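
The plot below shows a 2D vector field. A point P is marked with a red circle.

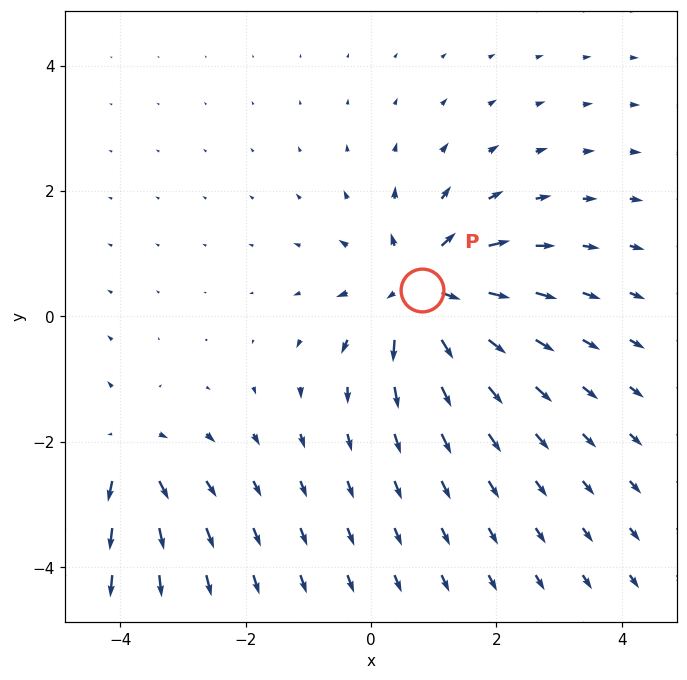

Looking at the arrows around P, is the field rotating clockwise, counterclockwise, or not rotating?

not rotating

Near P at (0.8, 0.4) the arrows show no circulation. The curl there is ≈0.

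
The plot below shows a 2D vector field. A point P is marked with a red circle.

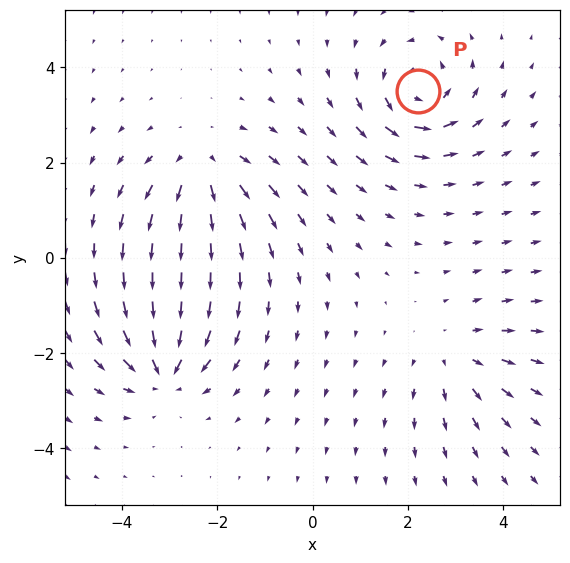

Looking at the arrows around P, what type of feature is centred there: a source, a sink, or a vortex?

At P (2.2, 3.5) the arrows circulate counterclockwise. Divergence ≈0, curl about +6 — near-zero divergence with nonzero curl is a vortex.

vortex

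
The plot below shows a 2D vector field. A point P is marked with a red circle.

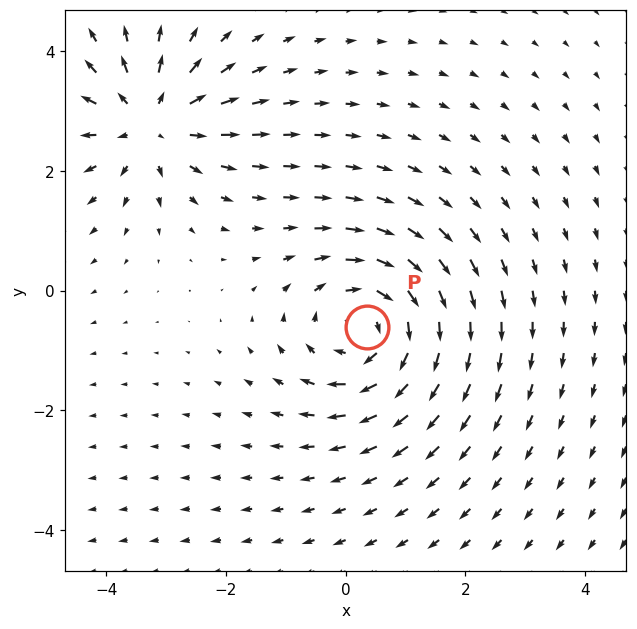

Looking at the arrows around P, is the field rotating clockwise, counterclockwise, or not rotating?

clockwise

Near P at (0.4, -0.6) the arrows circulate clockwise. The curl (z-component) there is about -3; negative curl means clockwise rotation.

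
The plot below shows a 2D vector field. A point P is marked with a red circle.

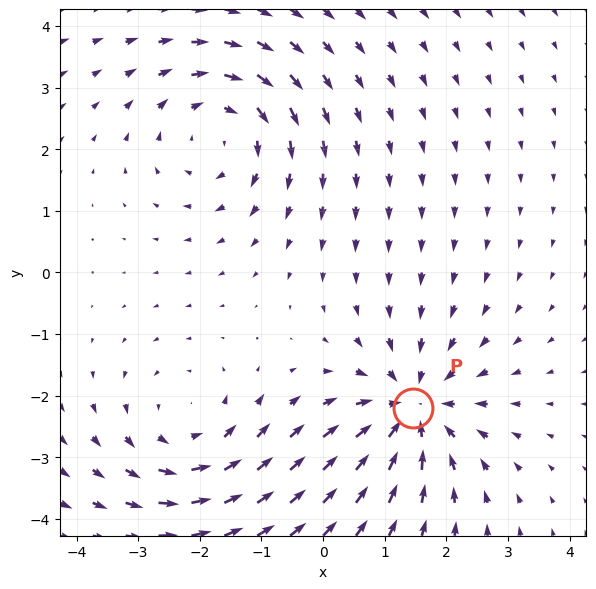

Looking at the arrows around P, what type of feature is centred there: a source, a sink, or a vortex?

At P (1.5, -2.2) the arrows converge inward. Divergence about -4, curl ≈0 — negative divergence with near-zero curl is a sink.

sink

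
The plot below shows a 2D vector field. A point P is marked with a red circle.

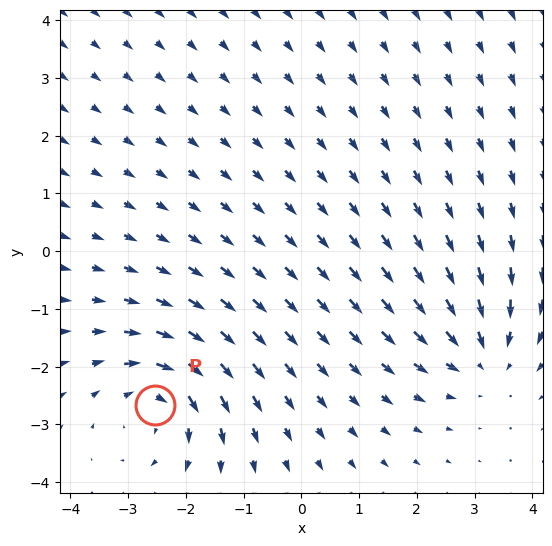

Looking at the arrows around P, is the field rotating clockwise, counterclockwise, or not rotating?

clockwise

Near P at (-2.5, -2.7) the arrows circulate clockwise. The curl (z-component) there is about -3; negative curl means clockwise rotation.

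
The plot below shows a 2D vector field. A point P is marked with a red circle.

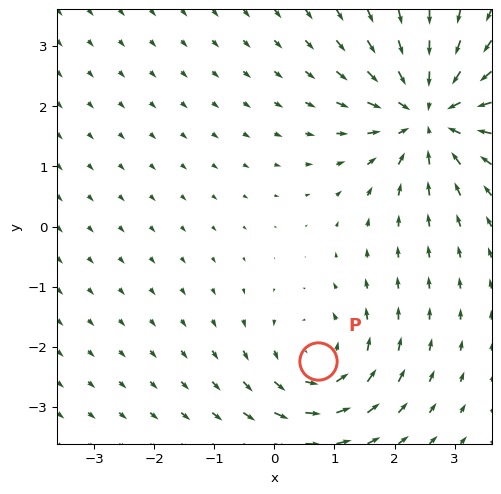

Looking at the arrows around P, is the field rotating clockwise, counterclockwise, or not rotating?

Near P at (0.7, -2.2) the arrows circulate counterclockwise. The curl (z-component) there is about +4; positive curl means counterclockwise rotation.

counterclockwise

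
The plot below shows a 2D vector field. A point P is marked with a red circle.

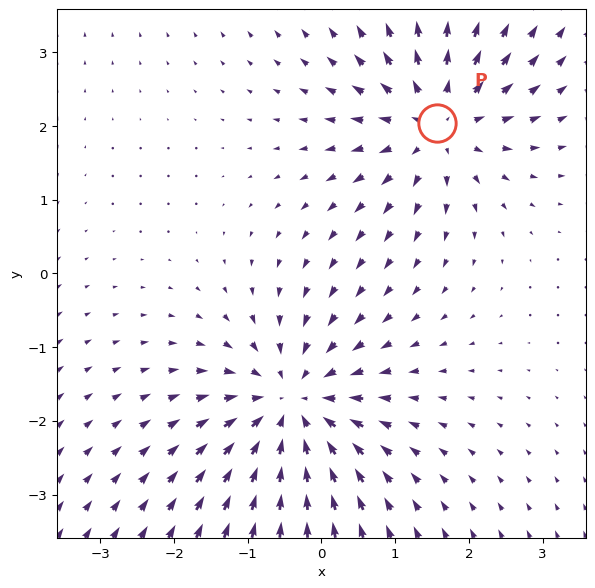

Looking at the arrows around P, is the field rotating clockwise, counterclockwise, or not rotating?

Near P at (1.6, 2.0) the arrows show no circulation. The curl there is ≈0.

not rotating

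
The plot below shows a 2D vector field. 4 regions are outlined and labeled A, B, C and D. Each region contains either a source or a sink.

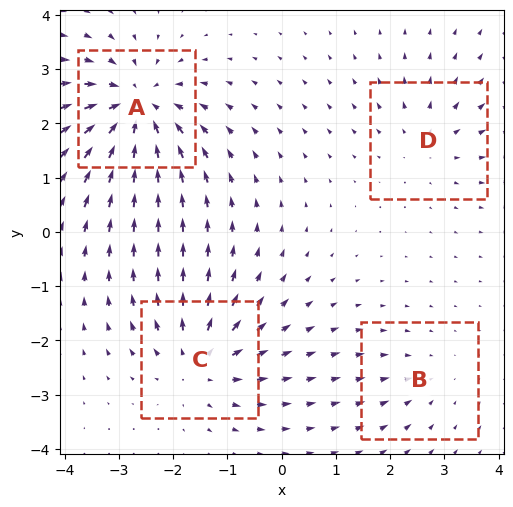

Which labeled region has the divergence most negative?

Divergence at each region's feature centre — A: about -7, B: about -2, C: about +5, D: about +3. Region A is most negative.

A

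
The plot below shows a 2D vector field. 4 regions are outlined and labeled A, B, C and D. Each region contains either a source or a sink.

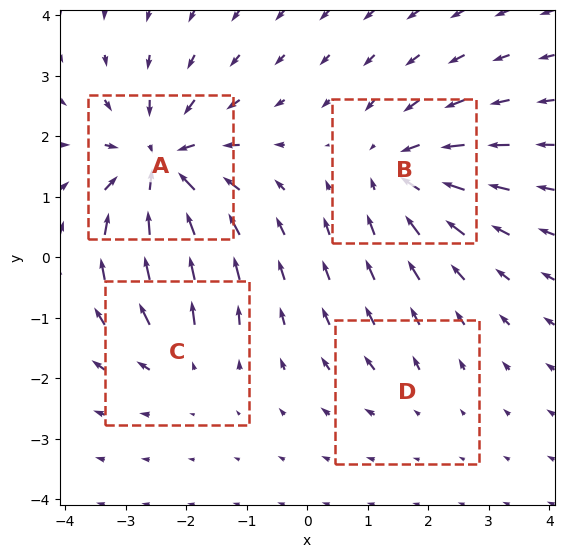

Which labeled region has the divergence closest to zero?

Divergence at each region's feature centre — A: about -7, B: about -5, C: about +4, D: about +2. Region D is closest to zero.

D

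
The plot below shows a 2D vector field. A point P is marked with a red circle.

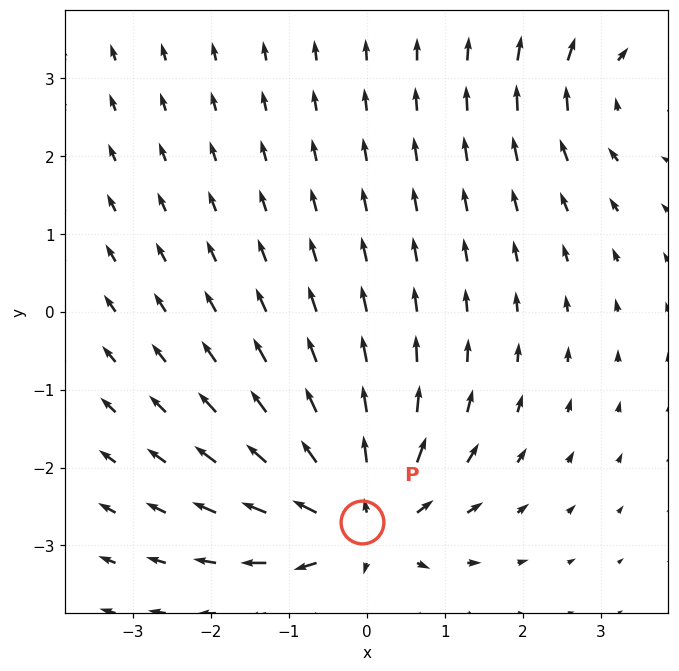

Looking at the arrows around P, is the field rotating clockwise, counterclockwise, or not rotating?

Near P at (-0.1, -2.7) the arrows show no circulation. The curl there is ≈0.

not rotating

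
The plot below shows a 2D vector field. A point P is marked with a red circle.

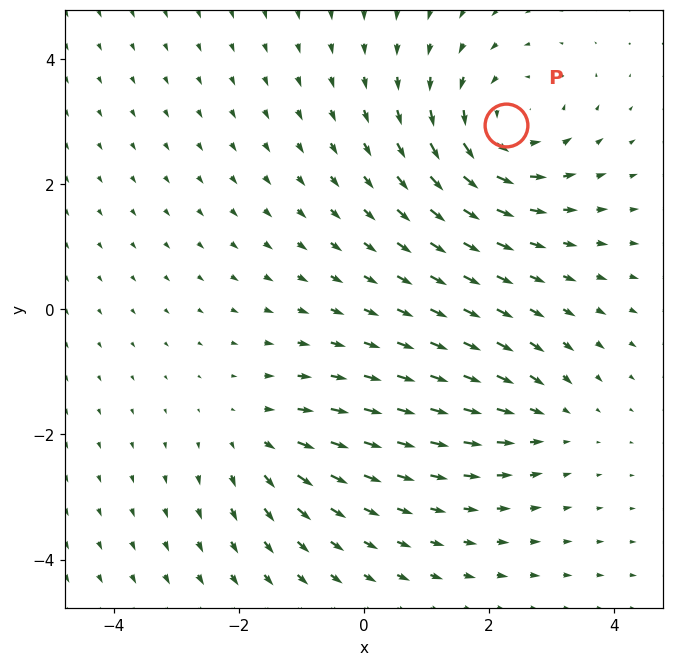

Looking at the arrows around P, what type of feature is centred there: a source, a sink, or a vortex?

At P (2.3, 2.9) the arrows circulate counterclockwise. Divergence ≈0, curl about +4 — near-zero divergence with nonzero curl is a vortex.

vortex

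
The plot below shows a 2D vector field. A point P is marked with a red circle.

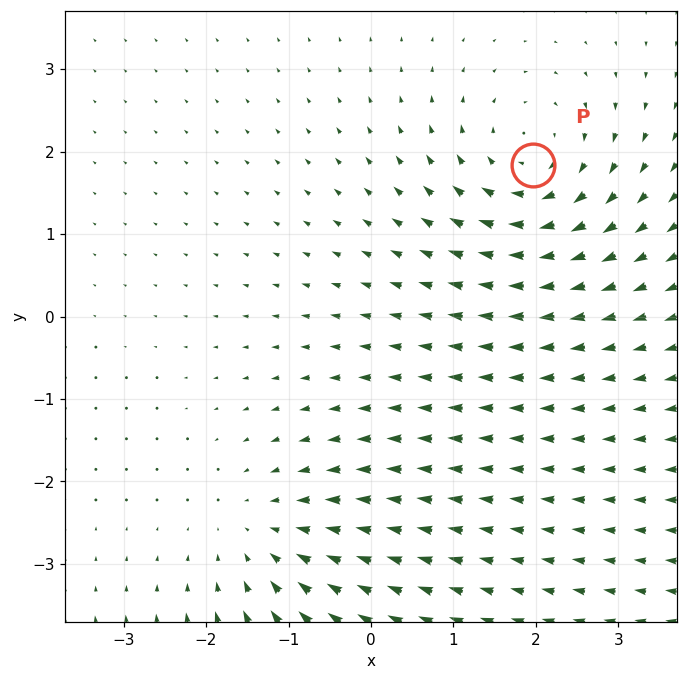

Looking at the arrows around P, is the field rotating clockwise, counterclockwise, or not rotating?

Near P at (2.0, 1.8) the arrows circulate clockwise. The curl (z-component) there is about -4; negative curl means clockwise rotation.

clockwise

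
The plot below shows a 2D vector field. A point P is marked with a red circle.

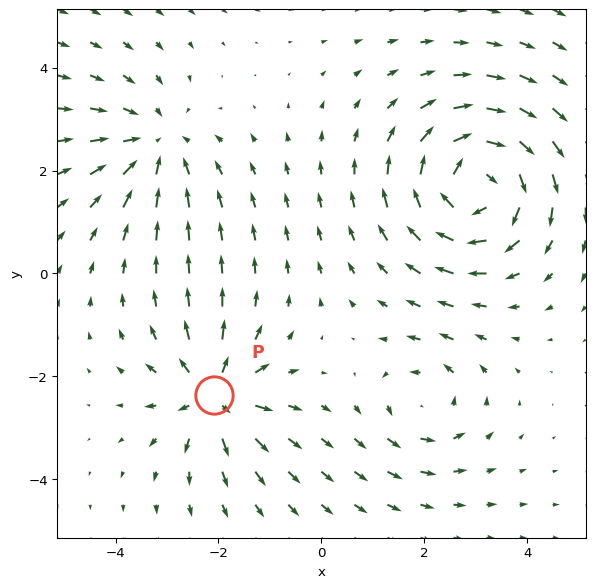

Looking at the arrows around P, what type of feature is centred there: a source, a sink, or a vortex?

source

At P (-2.1, -2.4) the arrows spread outward. Divergence about +4, curl ≈0 — positive divergence with near-zero curl is a source.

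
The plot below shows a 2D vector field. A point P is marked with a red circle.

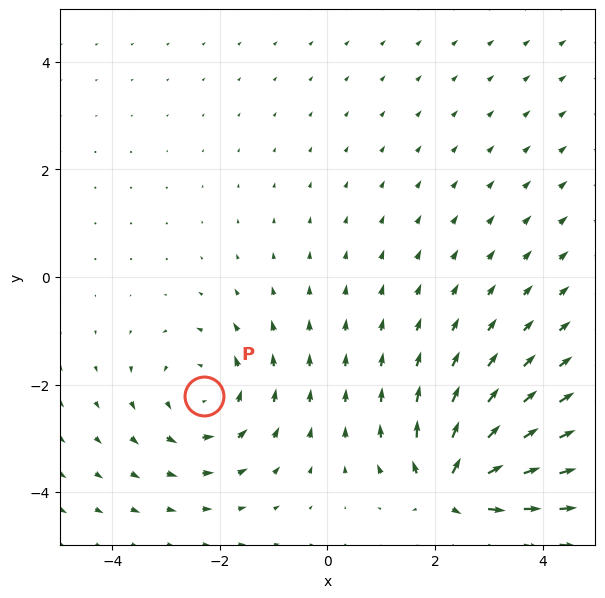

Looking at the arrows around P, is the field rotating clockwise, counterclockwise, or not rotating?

Near P at (-2.3, -2.2) the arrows circulate counterclockwise. The curl (z-component) there is about +3; positive curl means counterclockwise rotation.

counterclockwise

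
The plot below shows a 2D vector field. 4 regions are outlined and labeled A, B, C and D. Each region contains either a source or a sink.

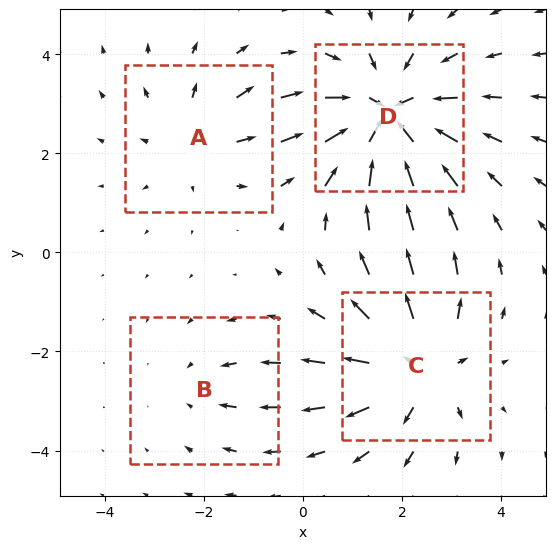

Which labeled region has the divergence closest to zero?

Divergence at each region's feature centre — A: about +3, B: about -2, C: about +5, D: about -6. Region B is closest to zero.

B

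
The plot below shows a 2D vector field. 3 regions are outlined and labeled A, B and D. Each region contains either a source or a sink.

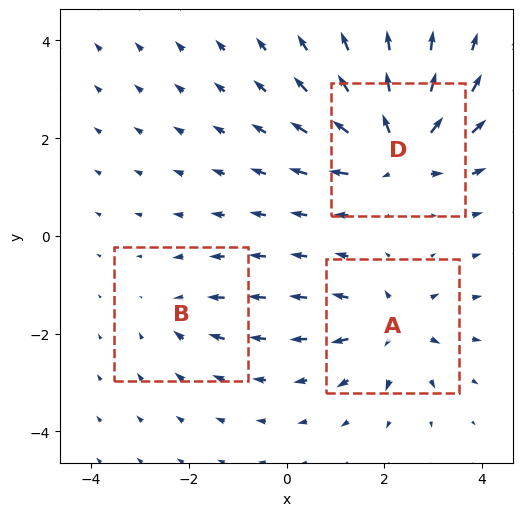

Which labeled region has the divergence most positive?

D

Divergence at each region's feature centre — A: about +4, B: about -2, D: about +6. Region D is most positive.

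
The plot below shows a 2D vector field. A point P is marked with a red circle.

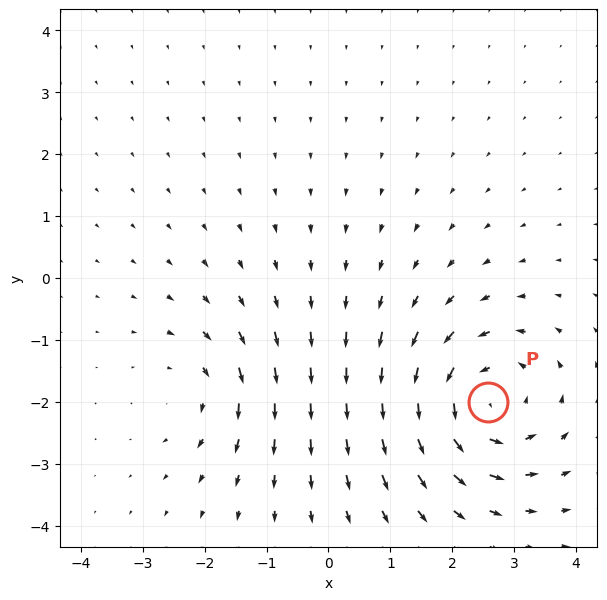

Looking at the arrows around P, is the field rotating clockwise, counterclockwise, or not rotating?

counterclockwise

Near P at (2.6, -2.0) the arrows circulate counterclockwise. The curl (z-component) there is about +5; positive curl means counterclockwise rotation.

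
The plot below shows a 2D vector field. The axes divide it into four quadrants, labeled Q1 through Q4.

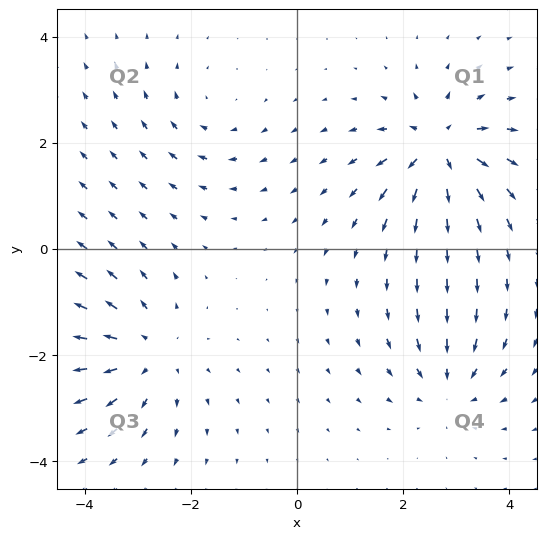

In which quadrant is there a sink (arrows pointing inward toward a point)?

Q4

The sink sits at approximately (2.9, -2.6), which lies in quadrant Q4. The divergence there is about -4, negative as expected for a sink.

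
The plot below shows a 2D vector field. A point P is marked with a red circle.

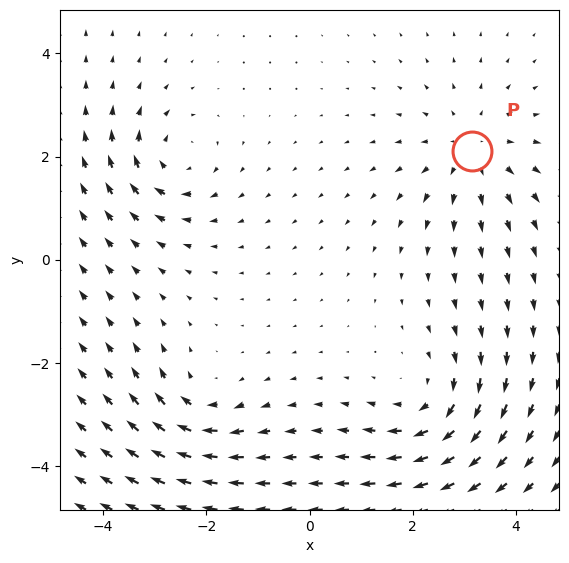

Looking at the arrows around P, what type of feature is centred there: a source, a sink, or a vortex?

At P (3.1, 2.1) the arrows spread outward. Divergence about +3, curl ≈0 — positive divergence with near-zero curl is a source.

source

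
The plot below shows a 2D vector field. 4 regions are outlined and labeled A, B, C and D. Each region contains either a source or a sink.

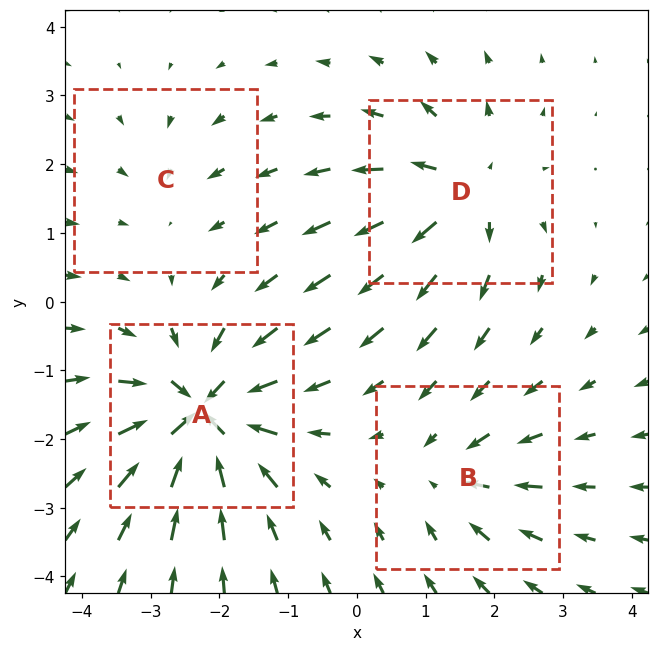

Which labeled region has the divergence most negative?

A

Divergence at each region's feature centre — A: about -9, B: about -4, C: about -2, D: about +6. Region A is most negative.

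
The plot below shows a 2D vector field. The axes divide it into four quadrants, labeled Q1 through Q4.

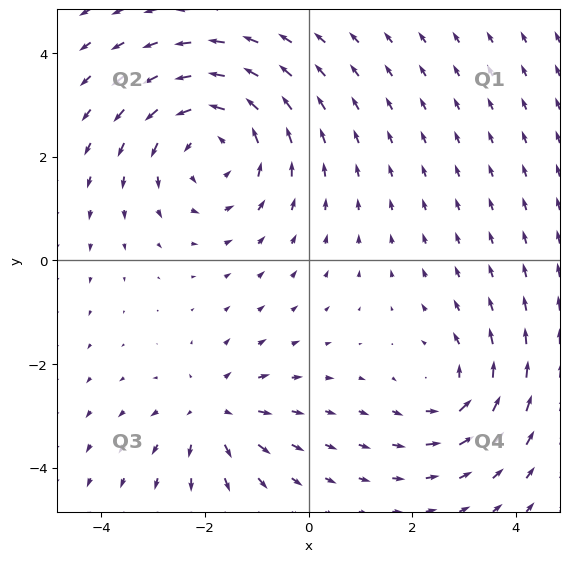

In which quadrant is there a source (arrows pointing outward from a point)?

Q3

The source sits at approximately (-1.8, -2.9), which lies in quadrant Q3. The divergence there is about +3, positive as expected for a source.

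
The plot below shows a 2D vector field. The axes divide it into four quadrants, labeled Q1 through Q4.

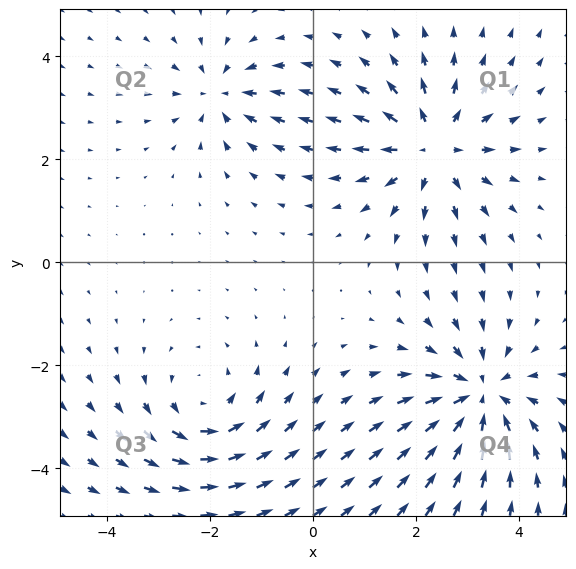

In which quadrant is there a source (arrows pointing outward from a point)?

The source sits at approximately (2.3, 2.2), which lies in quadrant Q1. The divergence there is about +5, positive as expected for a source.

Q1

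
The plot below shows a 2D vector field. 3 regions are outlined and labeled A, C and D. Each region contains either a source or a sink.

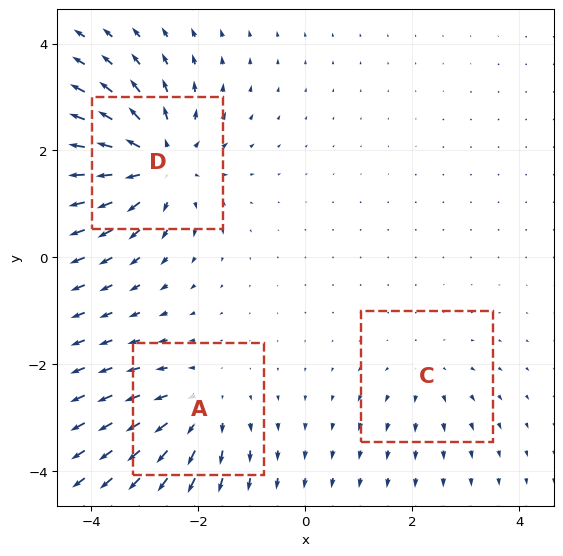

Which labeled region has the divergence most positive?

Divergence at each region's feature centre — A: about +3, C: about +2, D: about +5. Region D is most positive.

D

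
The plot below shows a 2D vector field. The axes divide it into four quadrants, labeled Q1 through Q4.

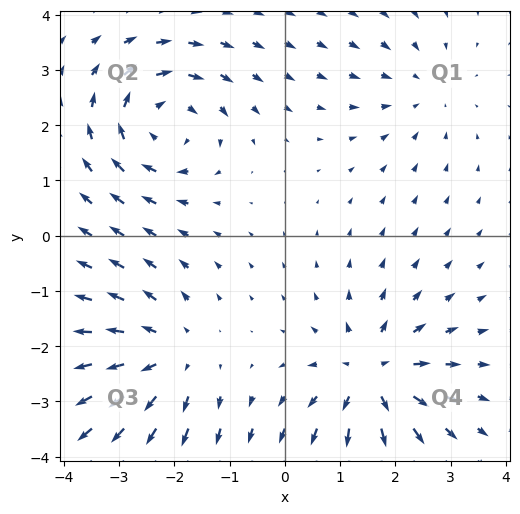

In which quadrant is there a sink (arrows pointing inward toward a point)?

Q1

The sink sits at approximately (2.5, 2.6), which lies in quadrant Q1. The divergence there is about -2, negative as expected for a sink.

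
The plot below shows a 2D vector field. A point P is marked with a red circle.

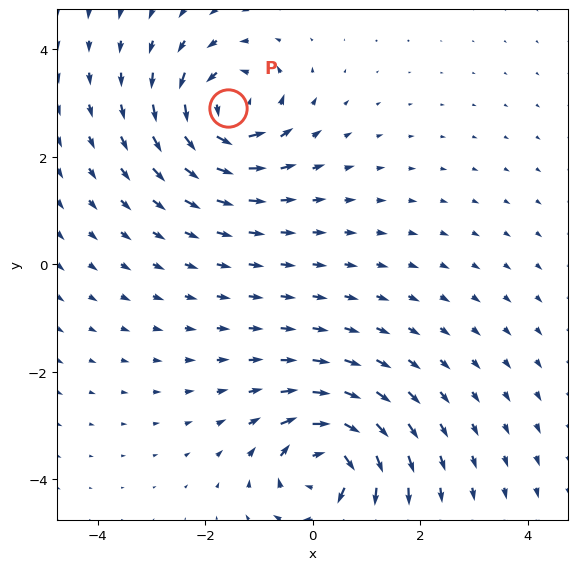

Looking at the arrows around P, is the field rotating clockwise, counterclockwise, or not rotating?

counterclockwise

Near P at (-1.6, 2.9) the arrows circulate counterclockwise. The curl (z-component) there is about +6; positive curl means counterclockwise rotation.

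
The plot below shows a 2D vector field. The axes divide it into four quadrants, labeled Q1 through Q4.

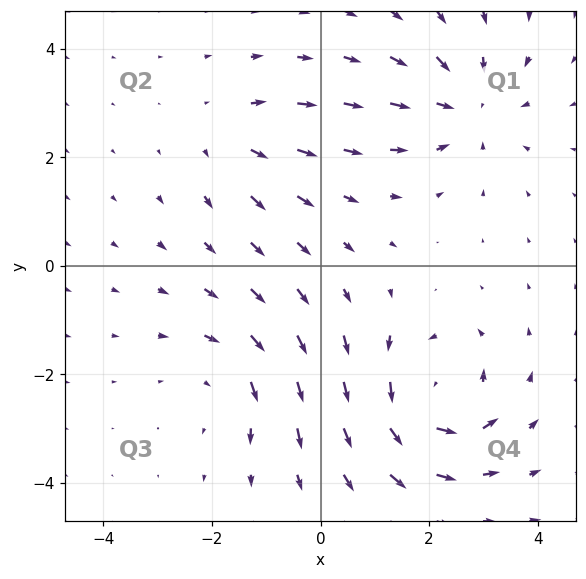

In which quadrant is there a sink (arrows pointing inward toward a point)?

Q1

The sink sits at approximately (2.7, 2.9), which lies in quadrant Q1. The divergence there is about -4, negative as expected for a sink.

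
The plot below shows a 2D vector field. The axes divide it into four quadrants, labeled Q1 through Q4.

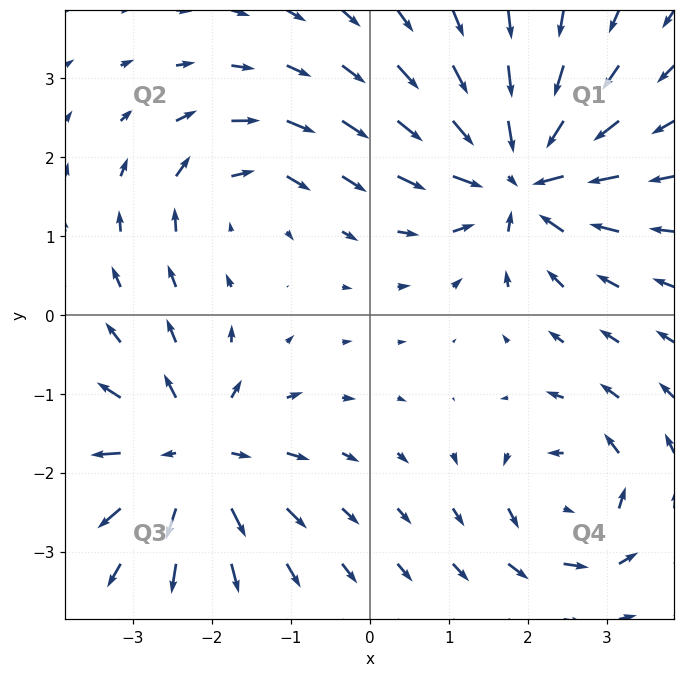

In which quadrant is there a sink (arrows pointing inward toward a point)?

Q1

The sink sits at approximately (1.9, 1.7), which lies in quadrant Q1. The divergence there is about -6, negative as expected for a sink.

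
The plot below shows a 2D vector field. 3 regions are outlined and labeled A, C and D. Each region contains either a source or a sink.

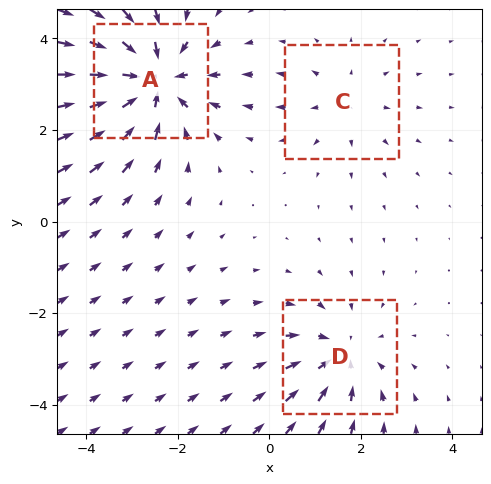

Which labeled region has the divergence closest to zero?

Divergence at each region's feature centre — A: about -5, C: about +2, D: about -3. Region C is closest to zero.

C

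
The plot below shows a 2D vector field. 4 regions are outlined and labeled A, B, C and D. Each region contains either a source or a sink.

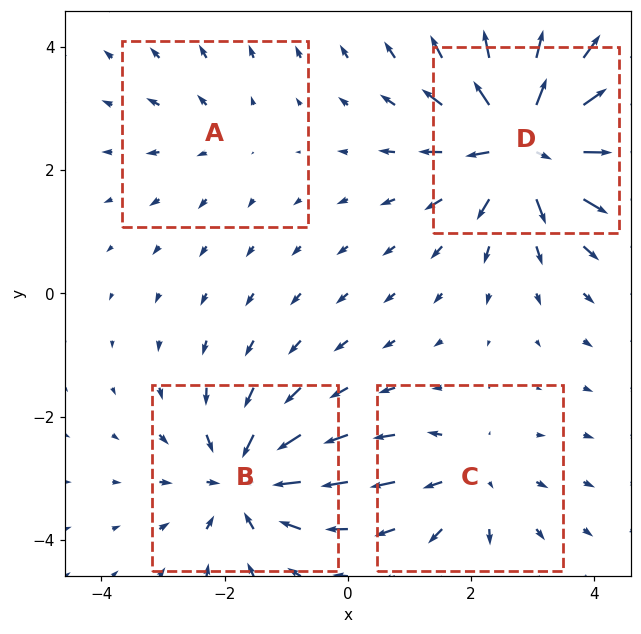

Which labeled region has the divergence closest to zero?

Divergence at each region's feature centre — A: about +2, B: about -6, C: about +4, D: about +8. Region A is closest to zero.

A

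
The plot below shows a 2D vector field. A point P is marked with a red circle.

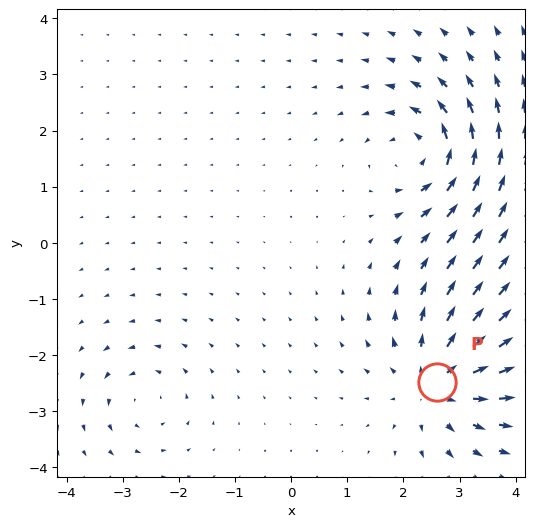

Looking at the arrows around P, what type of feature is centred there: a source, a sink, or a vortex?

At P (2.6, -2.5) the arrows spread outward. Divergence about +5, curl ≈0 — positive divergence with near-zero curl is a source.

source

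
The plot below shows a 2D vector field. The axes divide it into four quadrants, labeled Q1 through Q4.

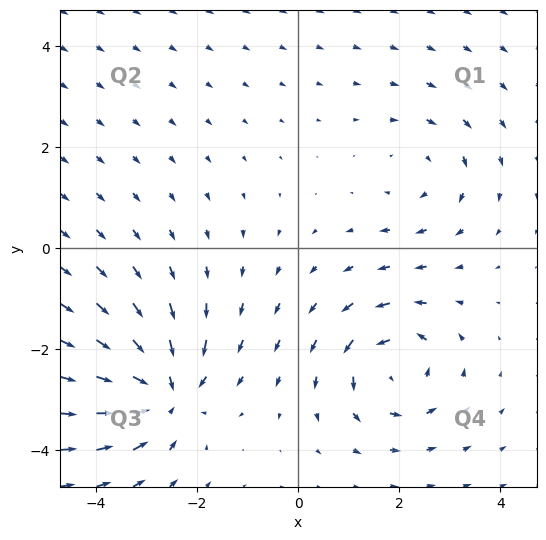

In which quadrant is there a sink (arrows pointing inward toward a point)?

The sink sits at approximately (-2.6, -2.8), which lies in quadrant Q3. The divergence there is about -5, negative as expected for a sink.

Q3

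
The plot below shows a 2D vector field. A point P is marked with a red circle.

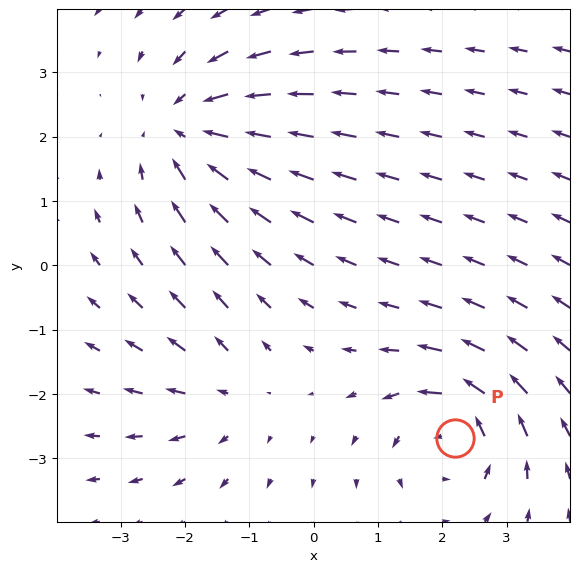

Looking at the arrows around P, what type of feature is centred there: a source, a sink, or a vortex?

vortex

At P (2.2, -2.7) the arrows circulate counterclockwise. Divergence ≈0, curl about +5 — near-zero divergence with nonzero curl is a vortex.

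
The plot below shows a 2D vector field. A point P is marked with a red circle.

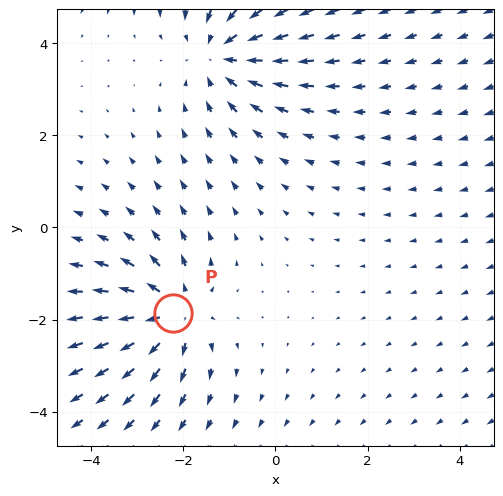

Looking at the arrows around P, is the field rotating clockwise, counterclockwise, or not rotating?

not rotating

Near P at (-2.2, -1.9) the arrows show no circulation. The curl there is ≈0.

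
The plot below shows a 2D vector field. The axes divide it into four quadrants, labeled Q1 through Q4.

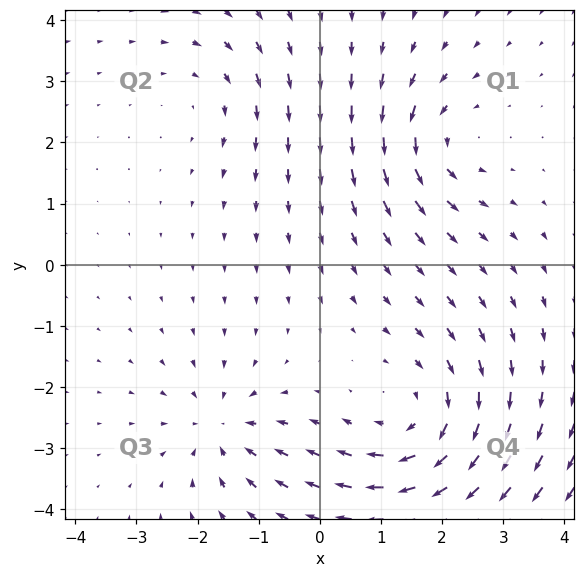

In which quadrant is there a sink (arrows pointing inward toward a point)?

The sink sits at approximately (-1.6, -2.7), which lies in quadrant Q3. The divergence there is about -4, negative as expected for a sink.

Q3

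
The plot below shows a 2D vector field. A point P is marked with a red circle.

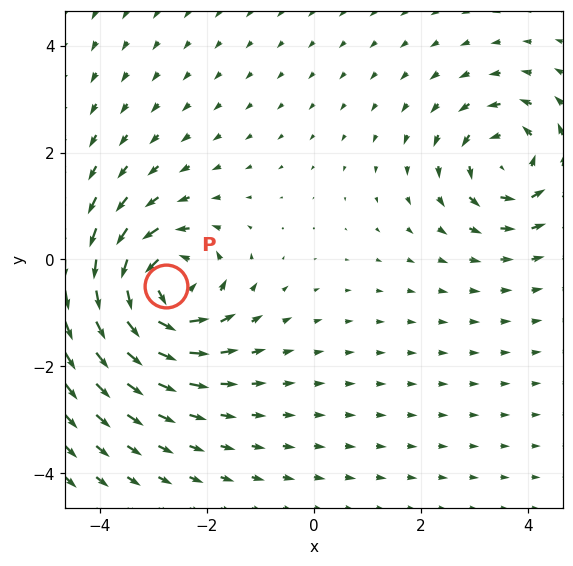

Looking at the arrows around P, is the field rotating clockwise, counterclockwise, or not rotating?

counterclockwise

Near P at (-2.8, -0.5) the arrows circulate counterclockwise. The curl (z-component) there is about +5; positive curl means counterclockwise rotation.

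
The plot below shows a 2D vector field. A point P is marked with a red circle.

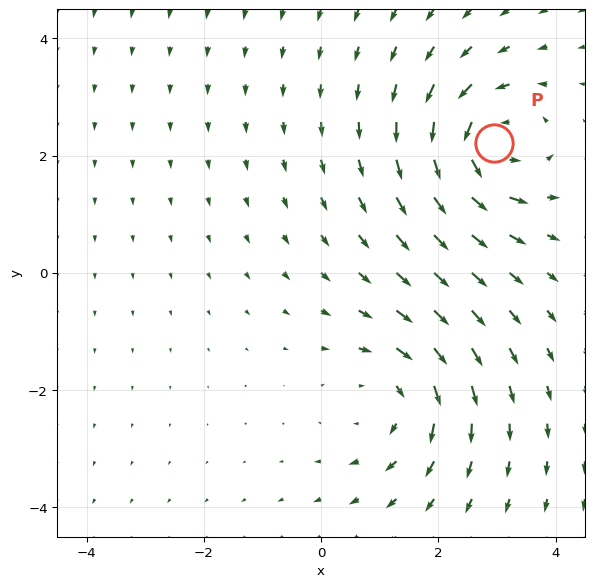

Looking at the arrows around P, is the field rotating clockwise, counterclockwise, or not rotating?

Near P at (2.9, 2.2) the arrows circulate counterclockwise. The curl (z-component) there is about +6; positive curl means counterclockwise rotation.

counterclockwise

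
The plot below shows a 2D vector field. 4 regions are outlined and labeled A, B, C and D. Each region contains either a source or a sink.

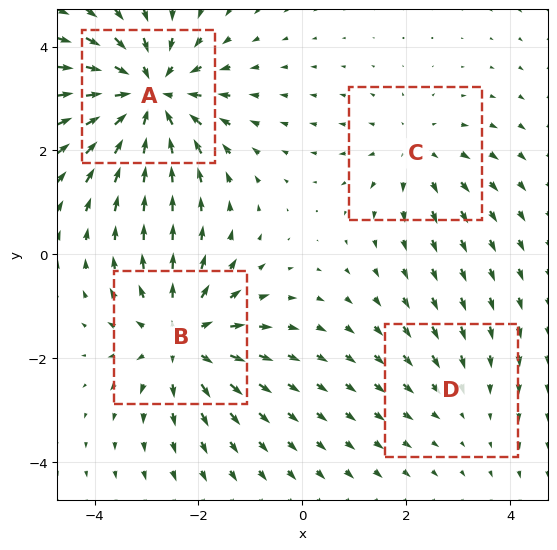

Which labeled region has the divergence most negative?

A

Divergence at each region's feature centre — A: about -6, B: about +5, C: about +3, D: about -2. Region A is most negative.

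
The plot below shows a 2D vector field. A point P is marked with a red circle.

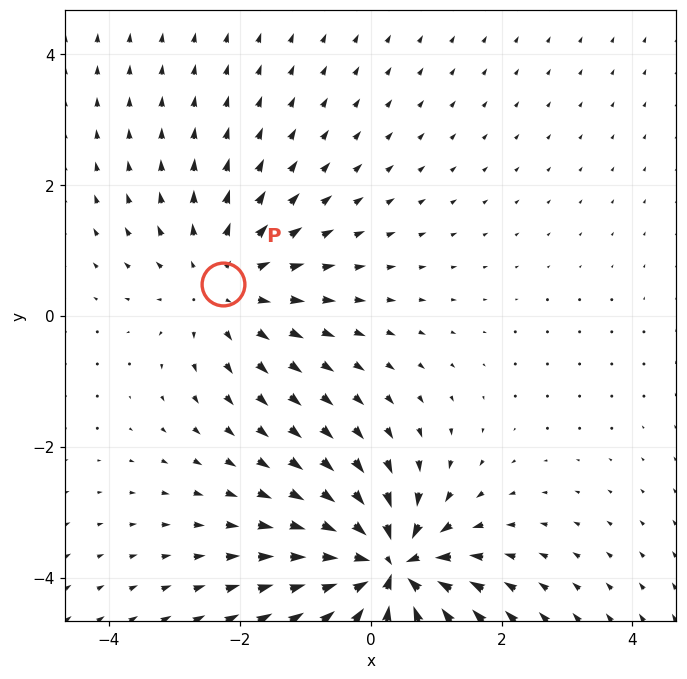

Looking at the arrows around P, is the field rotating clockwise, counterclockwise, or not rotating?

not rotating

Near P at (-2.3, 0.5) the arrows show no circulation. The curl there is ≈0.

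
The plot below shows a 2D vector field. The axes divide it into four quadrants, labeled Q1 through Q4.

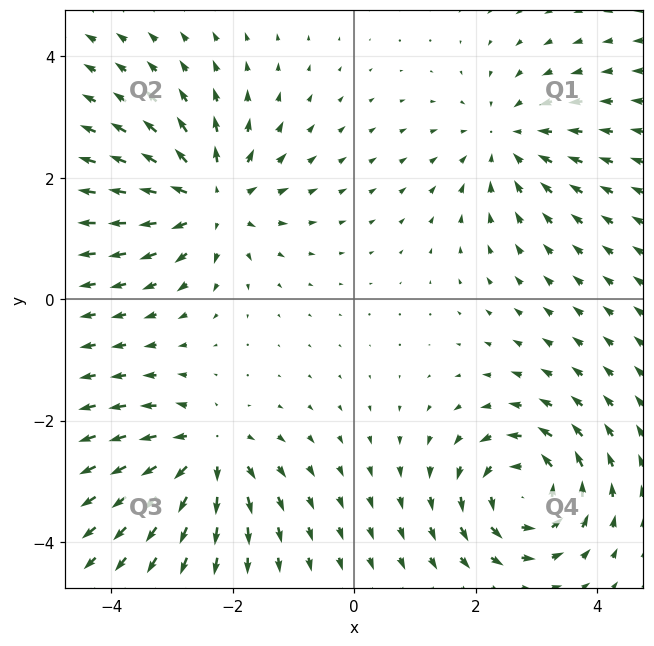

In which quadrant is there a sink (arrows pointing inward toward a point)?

Q1

The sink sits at approximately (2.5, 2.6), which lies in quadrant Q1. The divergence there is about -4, negative as expected for a sink.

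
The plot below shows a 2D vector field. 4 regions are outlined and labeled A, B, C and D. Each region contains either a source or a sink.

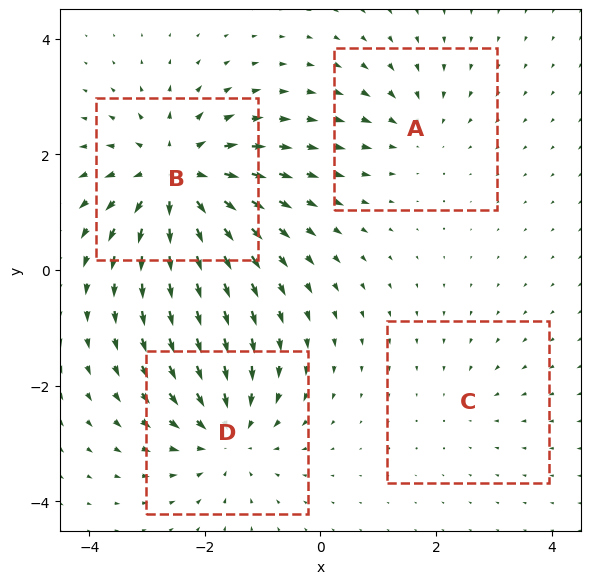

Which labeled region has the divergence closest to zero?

C

Divergence at each region's feature centre — A: about -3, B: about +7, C: about -2, D: about -5. Region C is closest to zero.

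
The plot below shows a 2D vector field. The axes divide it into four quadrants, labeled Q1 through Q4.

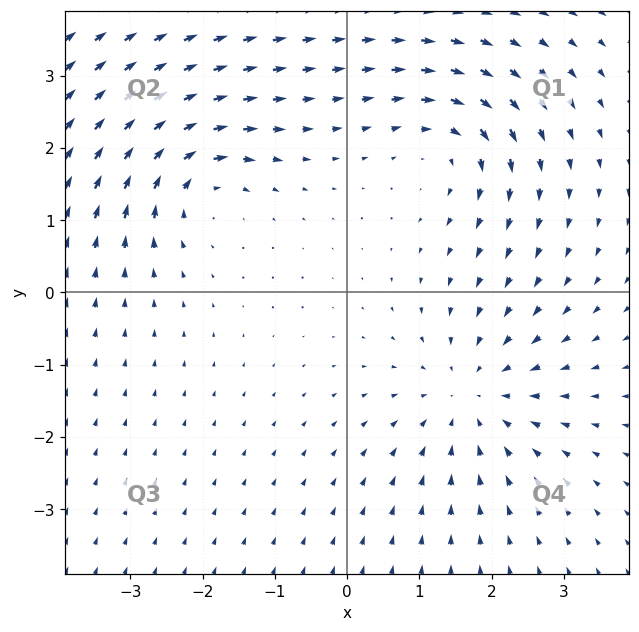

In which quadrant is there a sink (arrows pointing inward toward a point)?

Q4

The sink sits at approximately (1.7, -1.4), which lies in quadrant Q4. The divergence there is about -4, negative as expected for a sink.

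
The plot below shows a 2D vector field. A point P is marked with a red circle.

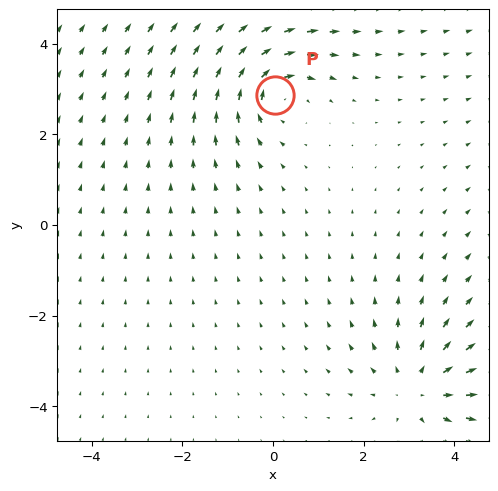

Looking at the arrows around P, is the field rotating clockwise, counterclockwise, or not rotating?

Near P at (0.1, 2.9) the arrows circulate clockwise. The curl (z-component) there is about -4; negative curl means clockwise rotation.

clockwise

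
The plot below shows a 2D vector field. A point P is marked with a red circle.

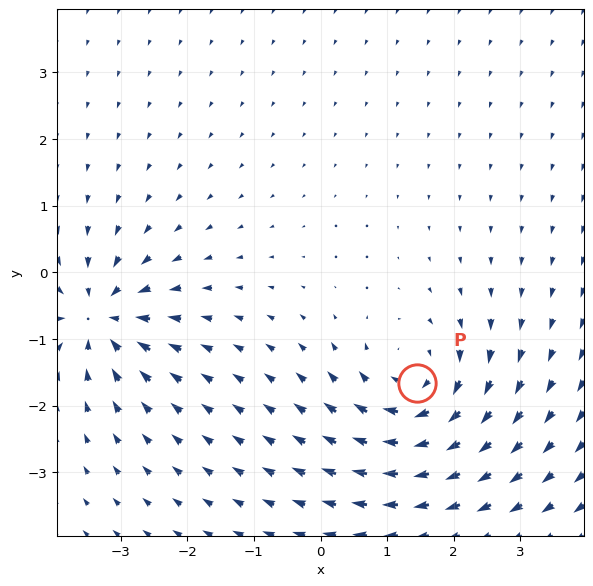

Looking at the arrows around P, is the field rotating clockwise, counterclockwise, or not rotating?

clockwise

Near P at (1.4, -1.7) the arrows circulate clockwise. The curl (z-component) there is about -5; negative curl means clockwise rotation.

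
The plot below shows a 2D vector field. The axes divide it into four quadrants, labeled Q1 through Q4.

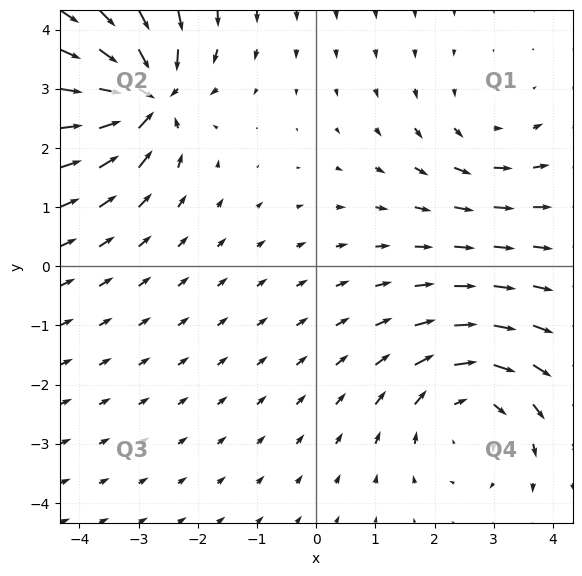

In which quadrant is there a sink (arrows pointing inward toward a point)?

Q2

The sink sits at approximately (-2.9, 2.9), which lies in quadrant Q2. The divergence there is about -7, negative as expected for a sink.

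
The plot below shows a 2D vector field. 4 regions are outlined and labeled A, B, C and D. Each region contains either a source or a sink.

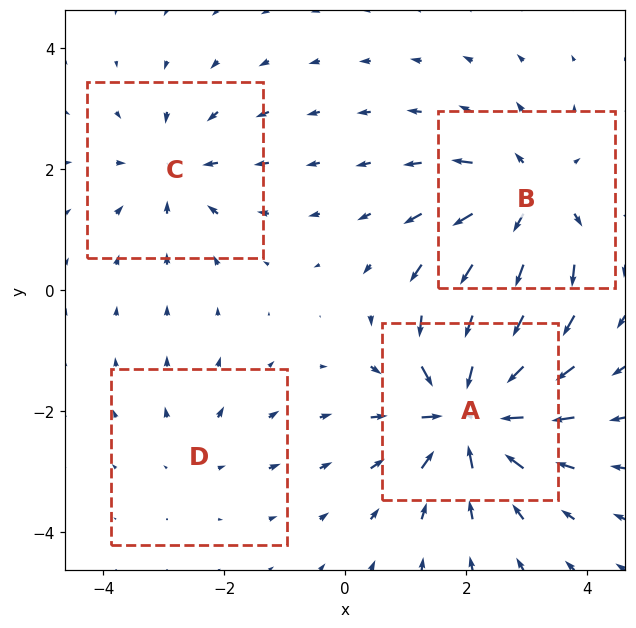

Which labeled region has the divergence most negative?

Divergence at each region's feature centre — A: about -8, B: about +6, C: about -4, D: about +2. Region A is most negative.

A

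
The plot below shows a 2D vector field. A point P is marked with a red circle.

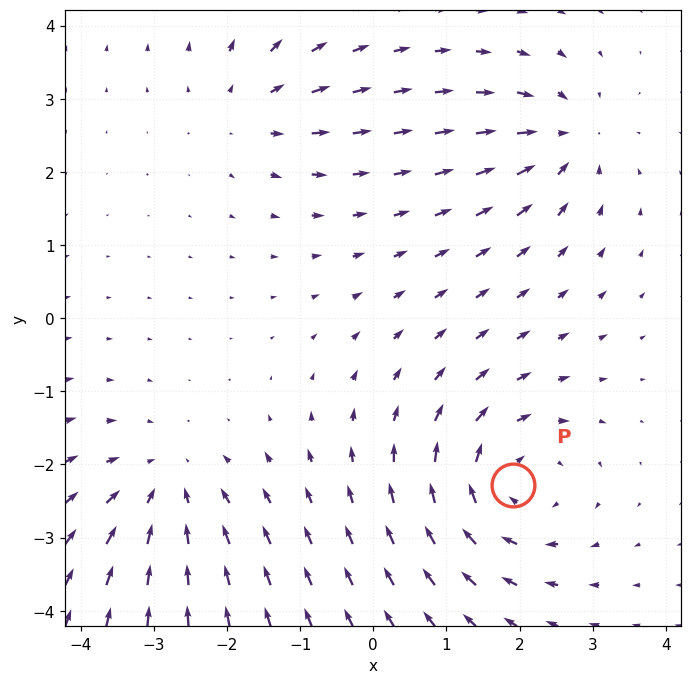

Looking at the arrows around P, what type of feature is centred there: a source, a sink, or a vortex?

At P (1.9, -2.3) the arrows circulate clockwise. Divergence ≈0, curl about -4 — near-zero divergence with nonzero curl is a vortex.

vortex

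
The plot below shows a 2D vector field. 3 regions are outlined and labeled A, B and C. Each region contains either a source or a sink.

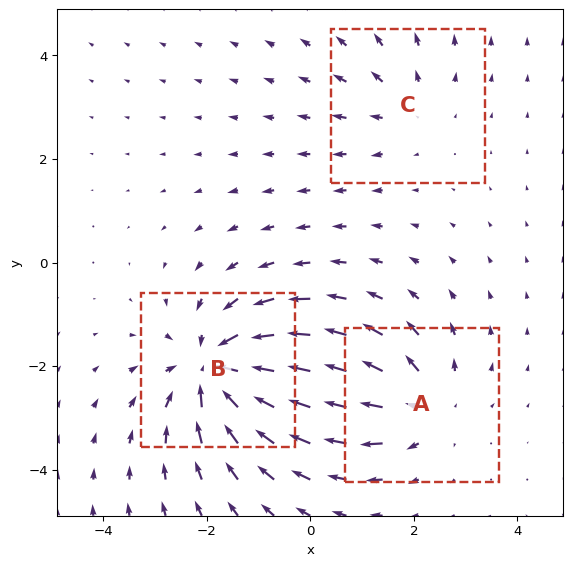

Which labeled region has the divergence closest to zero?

C

Divergence at each region's feature centre — A: about +3, B: about -5, C: about +2. Region C is closest to zero.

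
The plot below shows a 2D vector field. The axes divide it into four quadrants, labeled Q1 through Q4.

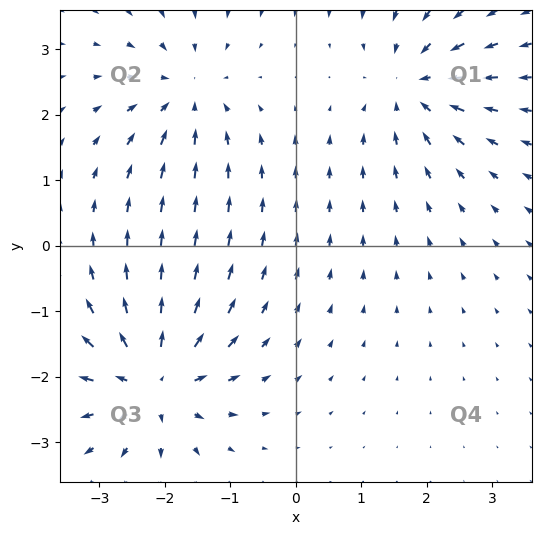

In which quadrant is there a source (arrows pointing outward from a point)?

The source sits at approximately (-2.2, -2.1), which lies in quadrant Q3. The divergence there is about +5, positive as expected for a source.

Q3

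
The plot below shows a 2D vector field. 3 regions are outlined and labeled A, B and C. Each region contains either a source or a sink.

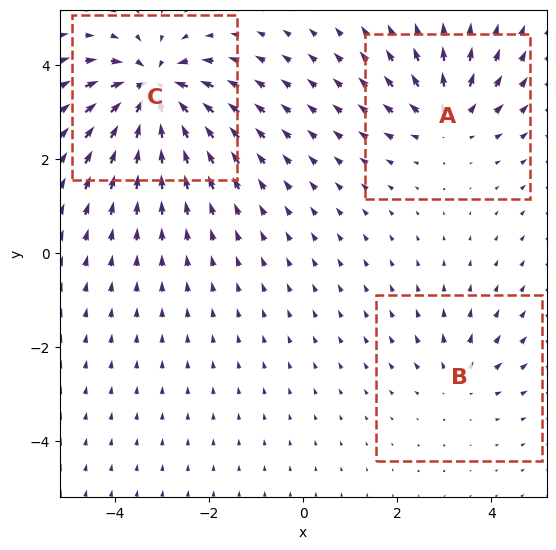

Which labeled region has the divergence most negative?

C

Divergence at each region's feature centre — A: about +4, B: about +3, C: about -7. Region C is most negative.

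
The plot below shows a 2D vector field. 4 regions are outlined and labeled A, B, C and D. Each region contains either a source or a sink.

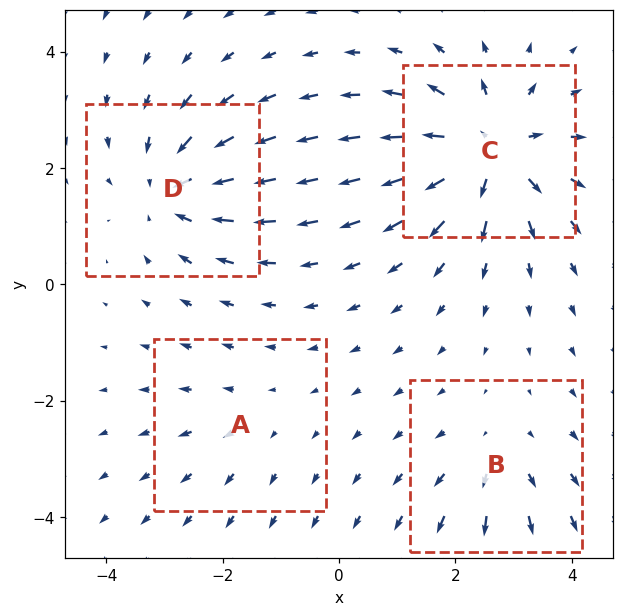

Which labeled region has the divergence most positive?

C

Divergence at each region's feature centre — A: about +2, B: about +3, C: about +7, D: about -5. Region C is most positive.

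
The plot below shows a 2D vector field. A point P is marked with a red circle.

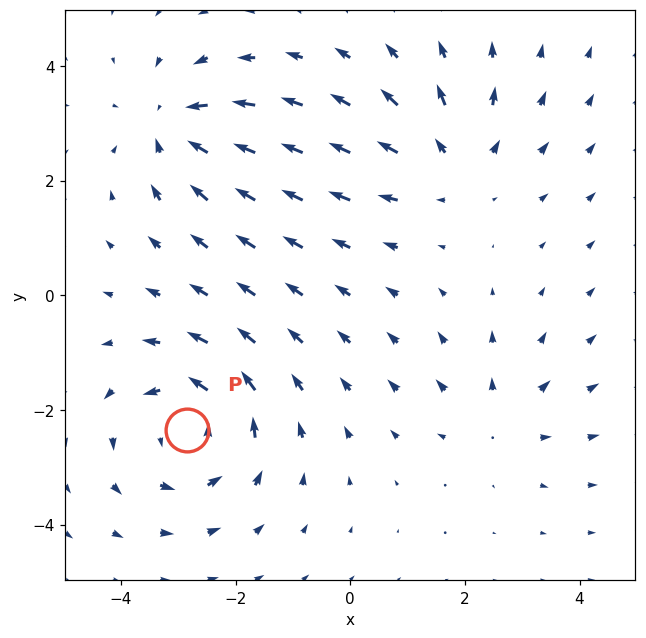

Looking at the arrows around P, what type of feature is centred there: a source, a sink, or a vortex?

At P (-2.8, -2.4) the arrows circulate counterclockwise. Divergence ≈0, curl about +5 — near-zero divergence with nonzero curl is a vortex.

vortex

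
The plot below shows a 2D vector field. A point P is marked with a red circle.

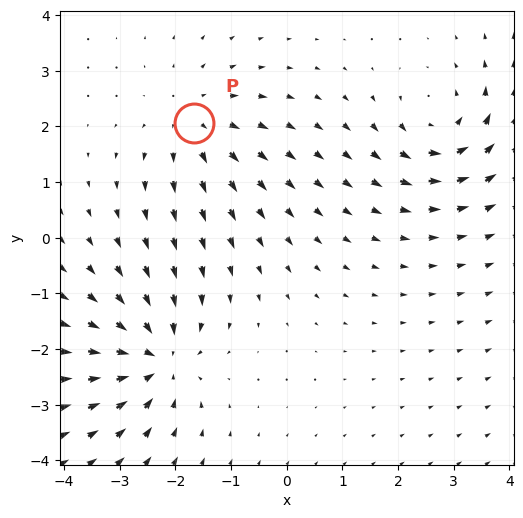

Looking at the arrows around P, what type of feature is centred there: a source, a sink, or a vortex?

At P (-1.7, 2.1) the arrows spread outward. Divergence about +3, curl ≈0 — positive divergence with near-zero curl is a source.

source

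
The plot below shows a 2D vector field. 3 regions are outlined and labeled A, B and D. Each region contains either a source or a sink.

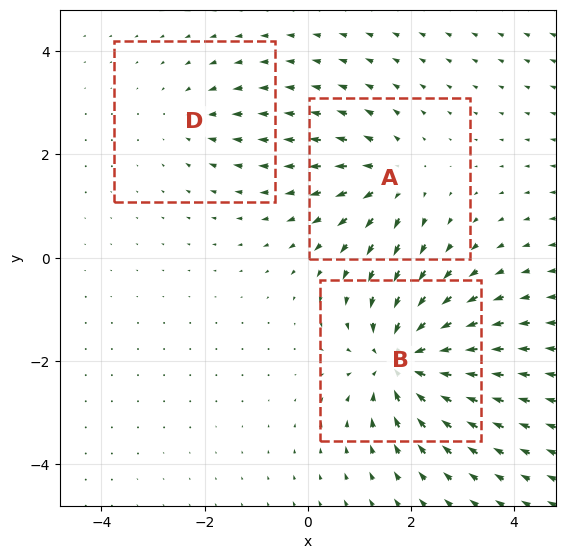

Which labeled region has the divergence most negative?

Divergence at each region's feature centre — A: about +4, B: about -6, D: about -2. Region B is most negative.

B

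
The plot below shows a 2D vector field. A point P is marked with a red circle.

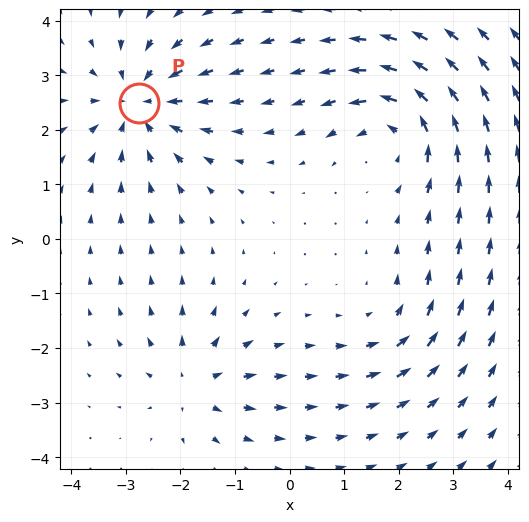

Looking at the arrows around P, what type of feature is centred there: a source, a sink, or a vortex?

sink

At P (-2.8, 2.5) the arrows converge inward. Divergence about -5, curl ≈0 — negative divergence with near-zero curl is a sink.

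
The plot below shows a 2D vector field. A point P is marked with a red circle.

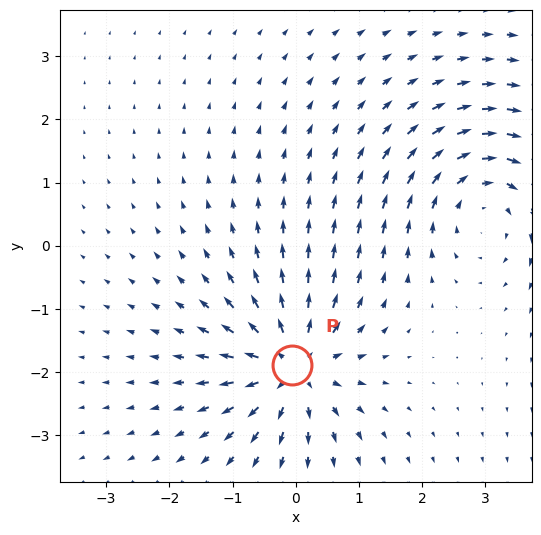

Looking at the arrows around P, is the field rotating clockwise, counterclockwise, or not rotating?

not rotating

Near P at (-0.1, -1.9) the arrows show no circulation. The curl there is ≈0.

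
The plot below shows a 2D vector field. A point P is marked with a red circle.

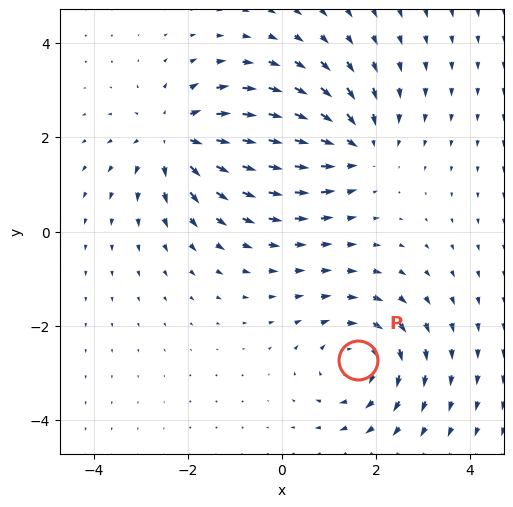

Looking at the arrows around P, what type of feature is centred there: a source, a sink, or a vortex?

At P (1.6, -2.7) the arrows circulate clockwise. Divergence ≈0, curl about -4 — near-zero divergence with nonzero curl is a vortex.

vortex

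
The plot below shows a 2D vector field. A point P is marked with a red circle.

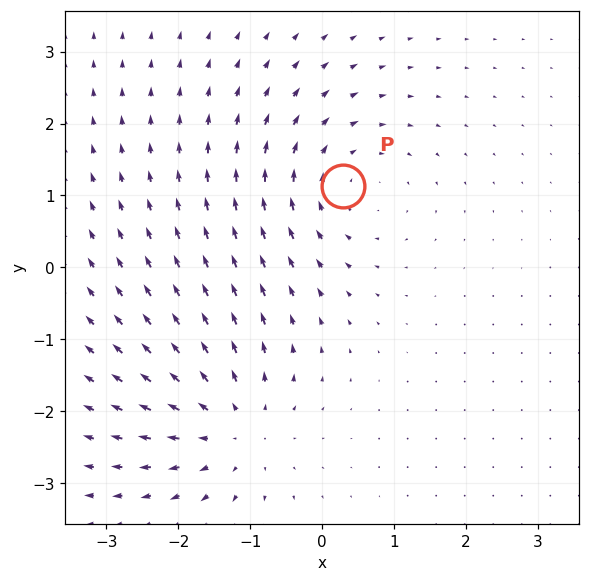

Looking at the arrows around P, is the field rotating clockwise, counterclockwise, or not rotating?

clockwise

Near P at (0.3, 1.1) the arrows circulate clockwise. The curl (z-component) there is about -4; negative curl means clockwise rotation.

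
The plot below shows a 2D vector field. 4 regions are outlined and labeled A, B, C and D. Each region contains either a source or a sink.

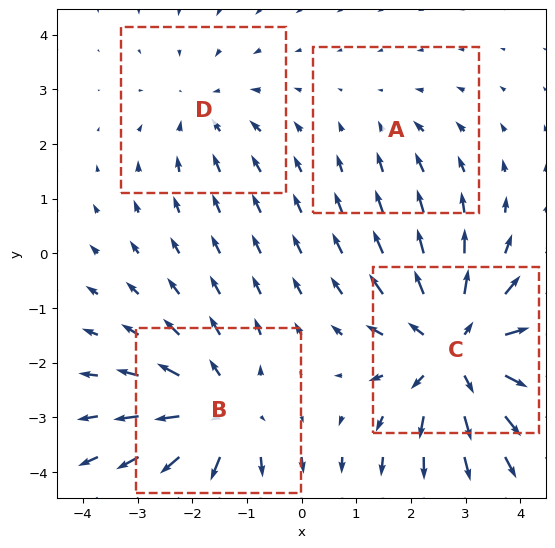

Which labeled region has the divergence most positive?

Divergence at each region's feature centre — A: about -2, B: about +4, C: about +6, D: about -3. Region C is most positive.

C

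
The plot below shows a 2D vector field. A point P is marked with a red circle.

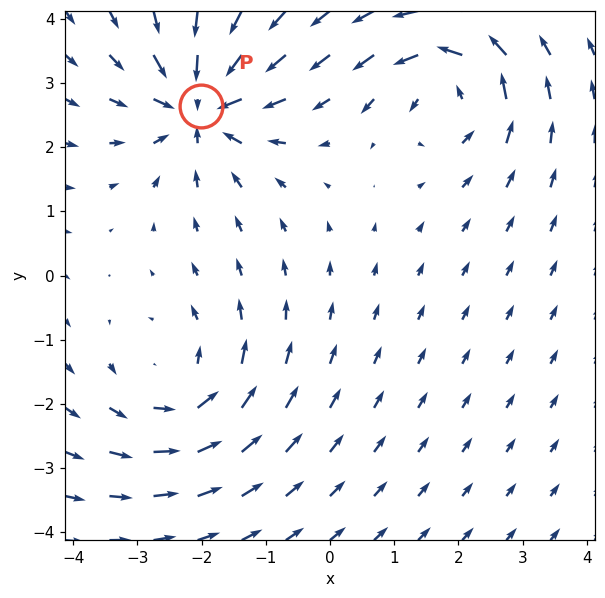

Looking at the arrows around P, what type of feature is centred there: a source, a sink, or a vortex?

At P (-2.0, 2.6) the arrows converge inward. Divergence about -6, curl ≈0 — negative divergence with near-zero curl is a sink.

sink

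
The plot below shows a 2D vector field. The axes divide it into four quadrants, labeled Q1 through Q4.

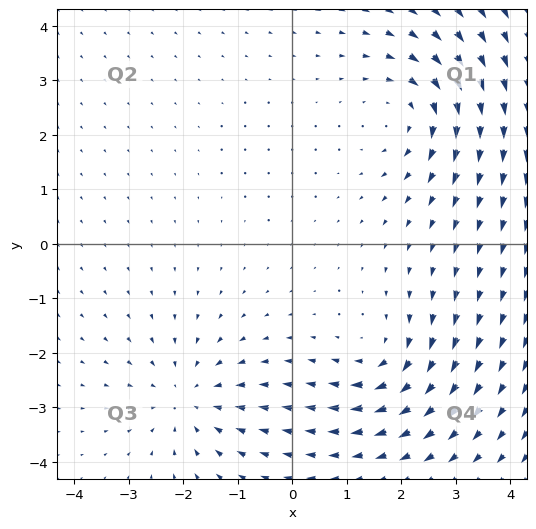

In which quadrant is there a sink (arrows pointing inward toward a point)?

Q3

The sink sits at approximately (-1.9, -2.8), which lies in quadrant Q3. The divergence there is about -3, negative as expected for a sink.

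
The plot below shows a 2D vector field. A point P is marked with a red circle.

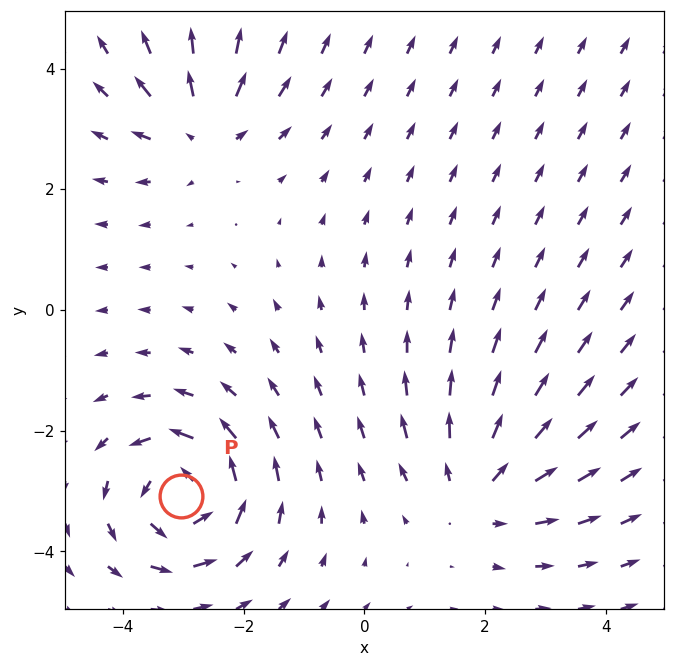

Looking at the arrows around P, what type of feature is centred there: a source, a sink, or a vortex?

vortex

At P (-3.0, -3.1) the arrows circulate counterclockwise. Divergence ≈0, curl about +6 — near-zero divergence with nonzero curl is a vortex.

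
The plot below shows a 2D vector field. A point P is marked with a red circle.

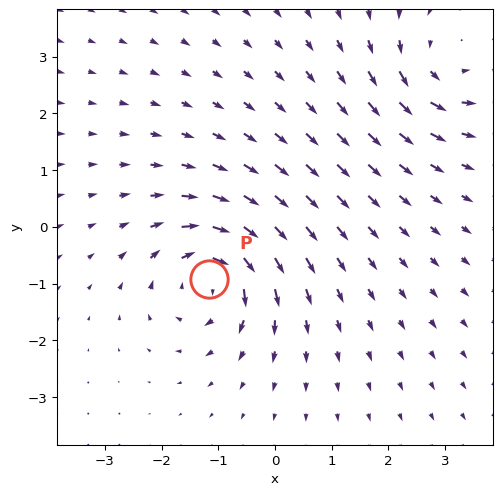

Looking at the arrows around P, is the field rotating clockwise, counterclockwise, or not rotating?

Near P at (-1.2, -0.9) the arrows circulate clockwise. The curl (z-component) there is about -6; negative curl means clockwise rotation.

clockwise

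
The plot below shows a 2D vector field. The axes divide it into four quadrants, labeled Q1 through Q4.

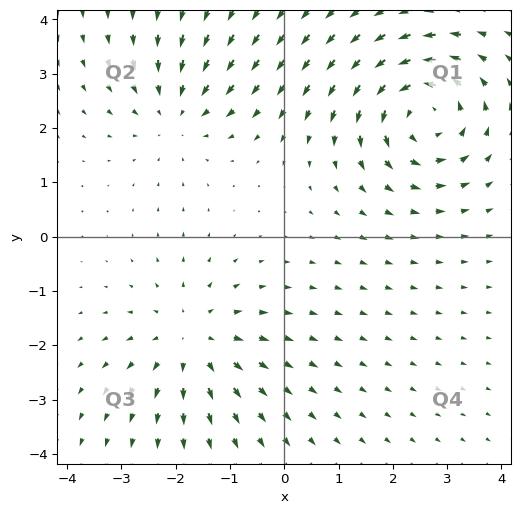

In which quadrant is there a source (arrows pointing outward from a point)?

The source sits at approximately (-1.7, -1.9), which lies in quadrant Q3. The divergence there is about +3, positive as expected for a source.

Q3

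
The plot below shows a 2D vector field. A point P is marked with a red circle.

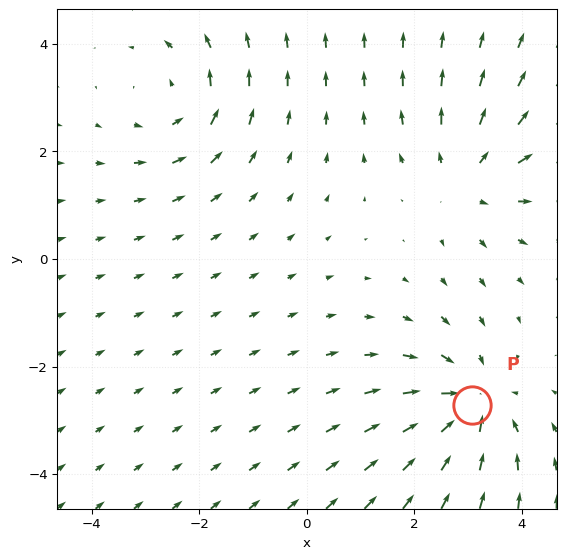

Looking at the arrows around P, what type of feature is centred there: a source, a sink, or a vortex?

At P (3.1, -2.7) the arrows converge inward. Divergence about -4, curl ≈0 — negative divergence with near-zero curl is a sink.

sink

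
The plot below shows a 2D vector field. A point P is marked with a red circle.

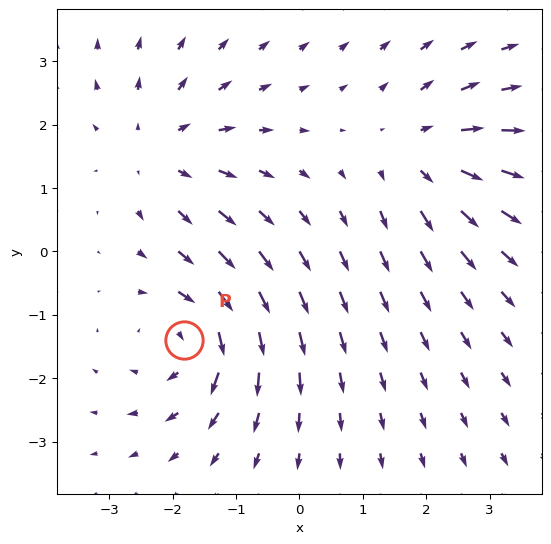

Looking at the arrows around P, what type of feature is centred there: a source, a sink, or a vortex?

At P (-1.8, -1.4) the arrows circulate clockwise. Divergence ≈0, curl about -6 — near-zero divergence with nonzero curl is a vortex.

vortex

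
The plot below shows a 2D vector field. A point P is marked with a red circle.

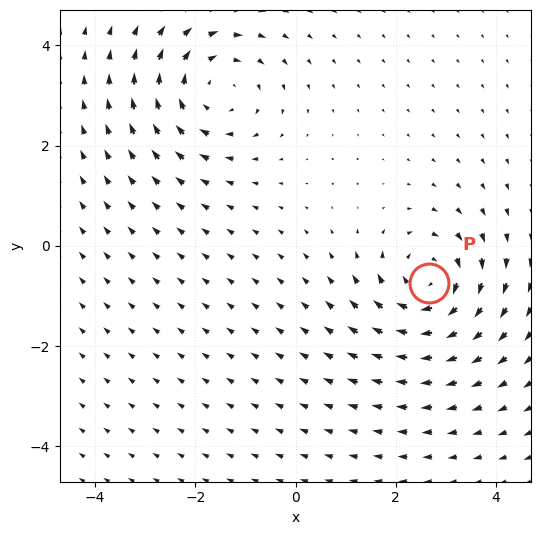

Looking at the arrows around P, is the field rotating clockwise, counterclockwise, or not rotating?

clockwise

Near P at (2.7, -0.7) the arrows circulate clockwise. The curl (z-component) there is about -5; negative curl means clockwise rotation.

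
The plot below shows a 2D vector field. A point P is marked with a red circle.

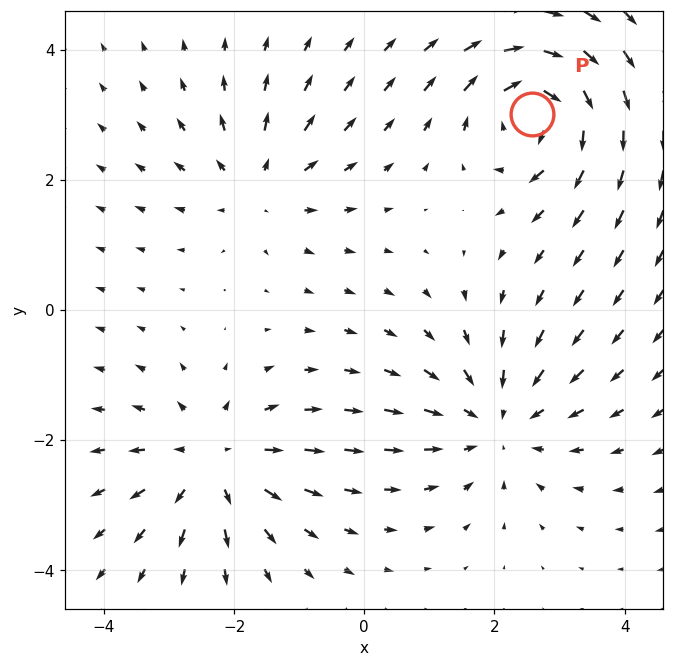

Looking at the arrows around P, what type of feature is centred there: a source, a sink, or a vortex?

vortex

At P (2.6, 3.0) the arrows circulate clockwise. Divergence ≈0, curl about -5 — near-zero divergence with nonzero curl is a vortex.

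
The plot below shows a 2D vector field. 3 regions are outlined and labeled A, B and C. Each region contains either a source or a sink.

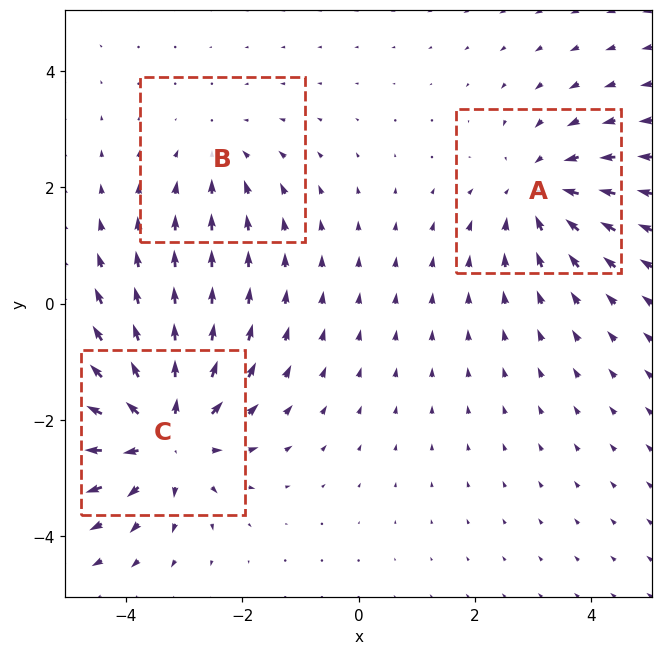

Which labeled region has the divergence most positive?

Divergence at each region's feature centre — A: about -3, B: about -2, C: about +5. Region C is most positive.

C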